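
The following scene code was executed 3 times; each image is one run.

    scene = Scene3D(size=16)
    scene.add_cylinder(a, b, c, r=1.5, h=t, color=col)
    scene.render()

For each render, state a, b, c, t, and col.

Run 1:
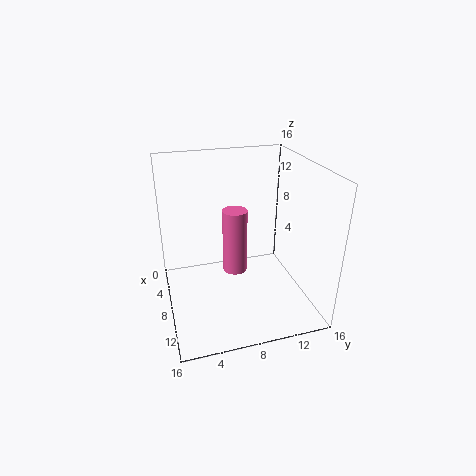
a = 5, b = 8.5, c = 2, t = 8, col = 'hotpink'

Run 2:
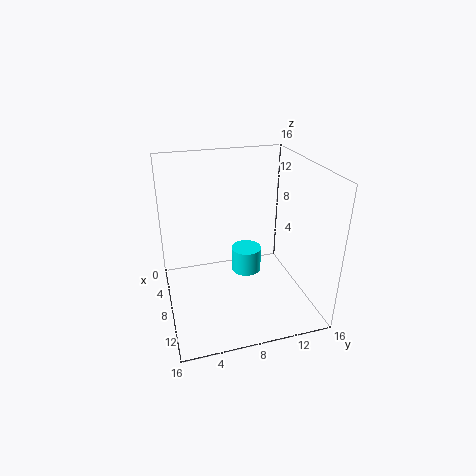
a = 11, b = 8, c = 6, t = 2.5, col = 'cyan'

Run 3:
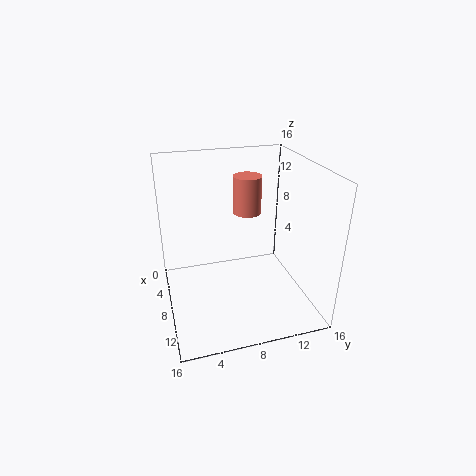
a = 8, b = 9, c = 11, t = 4, col = 'salmon'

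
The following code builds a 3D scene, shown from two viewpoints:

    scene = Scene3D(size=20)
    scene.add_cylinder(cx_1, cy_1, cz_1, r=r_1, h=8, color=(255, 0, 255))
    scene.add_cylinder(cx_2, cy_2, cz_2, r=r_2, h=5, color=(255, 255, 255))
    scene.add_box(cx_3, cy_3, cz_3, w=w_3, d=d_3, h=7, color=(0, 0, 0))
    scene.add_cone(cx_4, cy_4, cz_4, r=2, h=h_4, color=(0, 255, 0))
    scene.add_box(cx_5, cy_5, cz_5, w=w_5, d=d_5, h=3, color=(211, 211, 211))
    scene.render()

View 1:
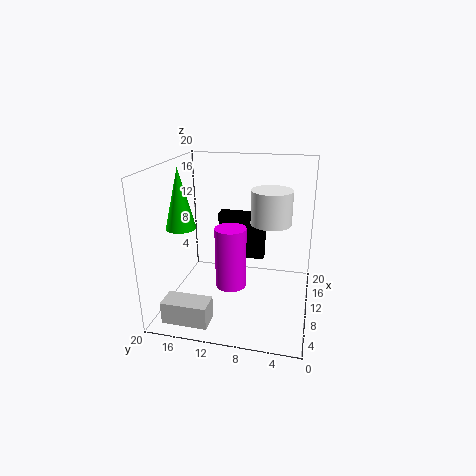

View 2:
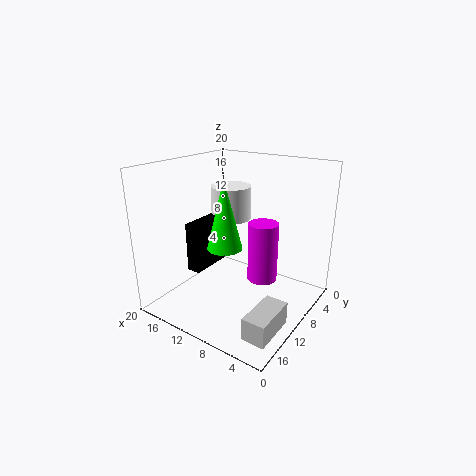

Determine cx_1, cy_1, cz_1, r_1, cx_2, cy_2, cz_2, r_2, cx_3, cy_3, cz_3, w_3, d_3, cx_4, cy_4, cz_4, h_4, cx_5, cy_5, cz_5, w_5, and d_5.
cx_1 = 6; cy_1 = 10; cz_1 = 5; r_1 = 2; cx_2 = 14; cy_2 = 6; cz_2 = 11; r_2 = 3; cx_3 = 14; cy_3 = 7; cz_3 = 5; w_3 = 2; d_3 = 7; cx_4 = 7; cy_4 = 17; cz_4 = 12; h_4 = 8; cx_5 = 1; cy_5 = 12; cz_5 = 1; w_5 = 3; d_5 = 6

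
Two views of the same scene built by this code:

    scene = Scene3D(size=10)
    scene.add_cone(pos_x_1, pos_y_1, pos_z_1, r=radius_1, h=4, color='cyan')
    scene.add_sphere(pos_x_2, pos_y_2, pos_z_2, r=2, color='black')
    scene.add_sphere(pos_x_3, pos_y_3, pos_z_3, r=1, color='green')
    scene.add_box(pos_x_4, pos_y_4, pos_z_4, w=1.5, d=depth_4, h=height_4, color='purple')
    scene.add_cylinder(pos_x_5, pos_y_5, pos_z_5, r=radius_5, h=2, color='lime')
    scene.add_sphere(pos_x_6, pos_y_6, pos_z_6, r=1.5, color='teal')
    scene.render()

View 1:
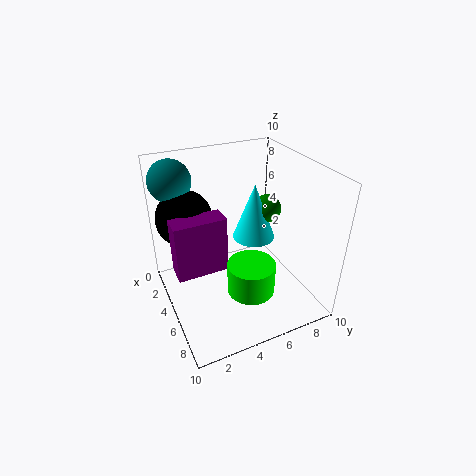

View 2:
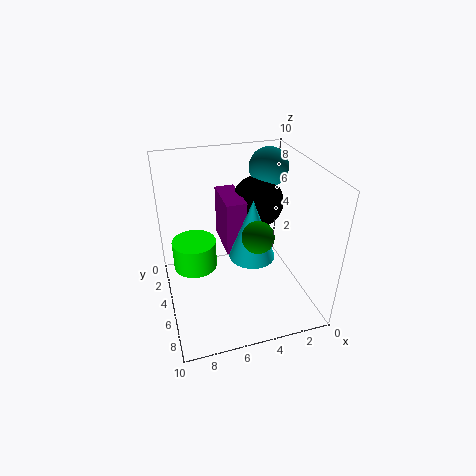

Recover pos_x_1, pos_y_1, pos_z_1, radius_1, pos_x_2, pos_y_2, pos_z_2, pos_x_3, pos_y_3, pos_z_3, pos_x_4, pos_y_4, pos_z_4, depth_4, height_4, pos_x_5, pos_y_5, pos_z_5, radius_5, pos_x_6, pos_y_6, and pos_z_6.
pos_x_1 = 4.5
pos_y_1 = 6.5
pos_z_1 = 4.5
radius_1 = 1.5
pos_x_2 = 2.5
pos_y_2 = 2
pos_z_2 = 6
pos_x_3 = 4.5
pos_y_3 = 7.5
pos_z_3 = 6.5
pos_x_4 = 4
pos_y_4 = 0.5
pos_z_4 = 3
depth_4 = 3.5
height_4 = 4
pos_x_5 = 8
pos_y_5 = 4.5
pos_z_5 = 3
radius_5 = 1.5
pos_x_6 = 1.5
pos_y_6 = 1.5
pos_z_6 = 8.5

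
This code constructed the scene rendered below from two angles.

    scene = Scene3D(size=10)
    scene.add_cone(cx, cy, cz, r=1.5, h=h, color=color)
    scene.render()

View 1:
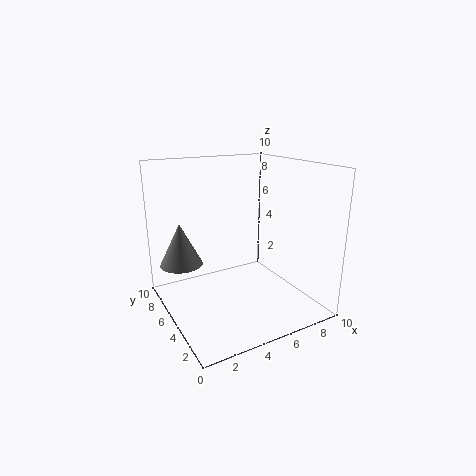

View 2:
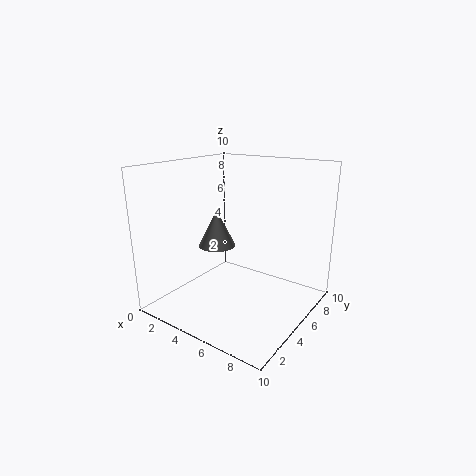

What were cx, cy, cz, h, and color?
cx = 1.5, cy = 7, cz = 3, h = 3, color = 'gray'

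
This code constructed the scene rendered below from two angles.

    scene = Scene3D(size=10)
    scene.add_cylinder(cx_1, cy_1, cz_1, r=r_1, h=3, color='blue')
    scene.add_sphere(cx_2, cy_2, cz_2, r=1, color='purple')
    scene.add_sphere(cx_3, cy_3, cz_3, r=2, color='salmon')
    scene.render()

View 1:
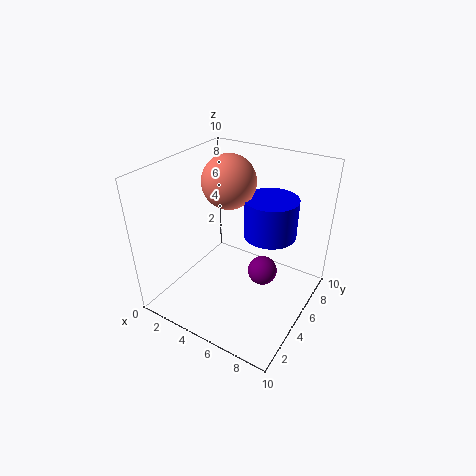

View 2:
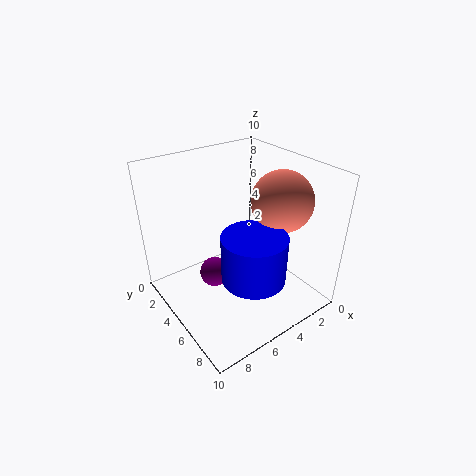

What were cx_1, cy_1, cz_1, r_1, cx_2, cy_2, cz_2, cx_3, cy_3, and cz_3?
cx_1 = 6
cy_1 = 8
cz_1 = 4
r_1 = 2
cx_2 = 7
cy_2 = 5
cz_2 = 3
cx_3 = 3
cy_3 = 7
cz_3 = 8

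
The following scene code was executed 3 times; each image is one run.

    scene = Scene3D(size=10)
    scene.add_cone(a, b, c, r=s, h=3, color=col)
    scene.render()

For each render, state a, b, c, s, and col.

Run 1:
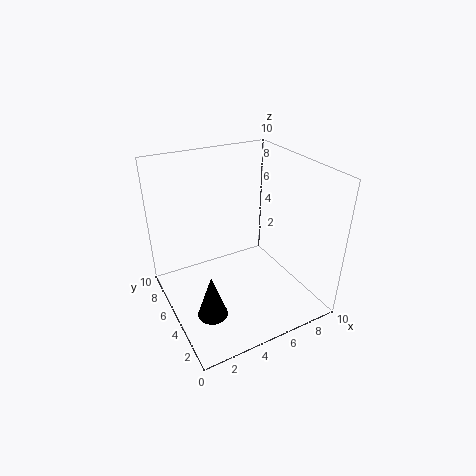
a = 2; b = 3; c = 1; s = 1; col = 'black'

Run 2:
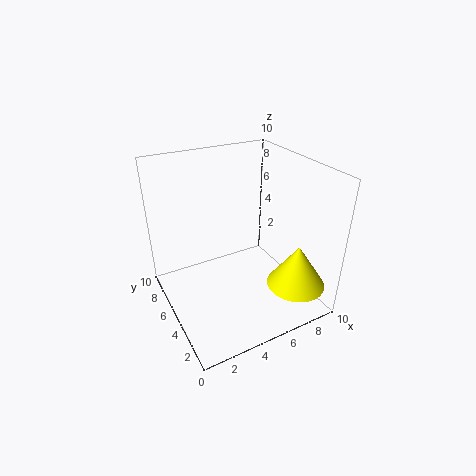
a = 8; b = 2; c = 2; s = 2; col = 'yellow'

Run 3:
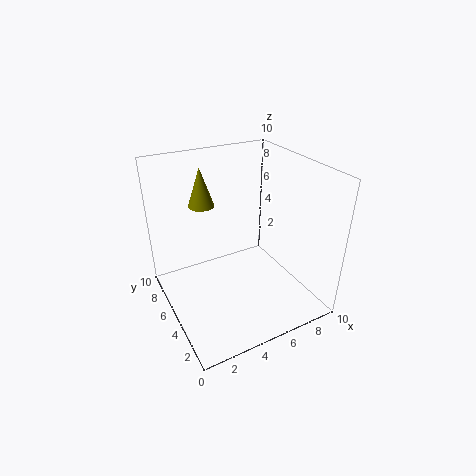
a = 4; b = 9; c = 6; s = 1; col = 'olive'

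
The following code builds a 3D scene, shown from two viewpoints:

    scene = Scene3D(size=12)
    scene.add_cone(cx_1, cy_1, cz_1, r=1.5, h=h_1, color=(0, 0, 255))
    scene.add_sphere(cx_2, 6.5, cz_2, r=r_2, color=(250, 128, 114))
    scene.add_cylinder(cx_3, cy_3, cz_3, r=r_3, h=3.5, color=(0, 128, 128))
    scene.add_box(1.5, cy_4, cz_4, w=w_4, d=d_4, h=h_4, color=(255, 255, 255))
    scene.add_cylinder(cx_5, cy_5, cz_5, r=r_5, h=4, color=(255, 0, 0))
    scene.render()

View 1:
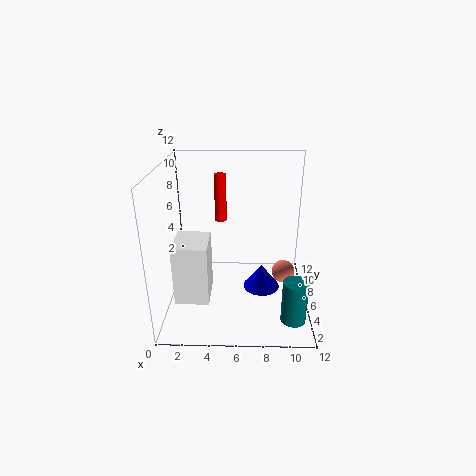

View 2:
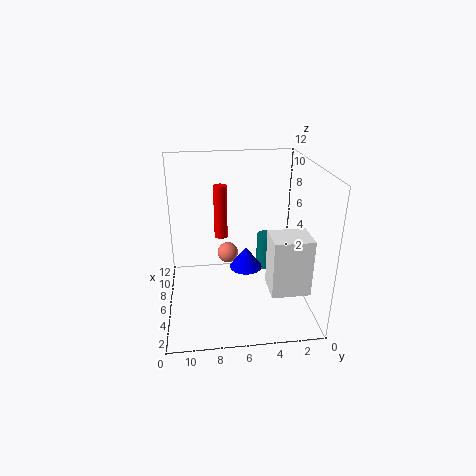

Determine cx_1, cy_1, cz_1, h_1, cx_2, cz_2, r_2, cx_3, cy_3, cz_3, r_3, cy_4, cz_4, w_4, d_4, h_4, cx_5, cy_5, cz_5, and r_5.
cx_1 = 8
cy_1 = 5
cz_1 = 2
h_1 = 2
cx_2 = 10
cz_2 = 2.5
r_2 = 1
cx_3 = 10.5
cy_3 = 2.5
cz_3 = 0.5
r_3 = 1
cy_4 = 1
cz_4 = 3
w_4 = 2.5
d_4 = 3
h_4 = 4.5
cx_5 = 4.5
cy_5 = 7.5
cz_5 = 7
r_5 = 0.5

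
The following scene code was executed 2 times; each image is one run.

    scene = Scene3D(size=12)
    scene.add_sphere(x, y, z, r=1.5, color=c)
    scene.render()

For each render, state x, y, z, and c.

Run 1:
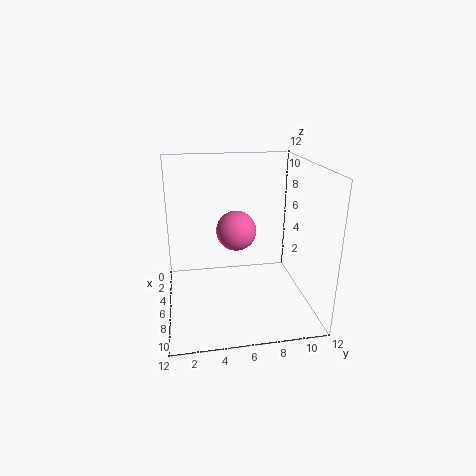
x = 8, y = 5.5, z = 7.5, c = 'hotpink'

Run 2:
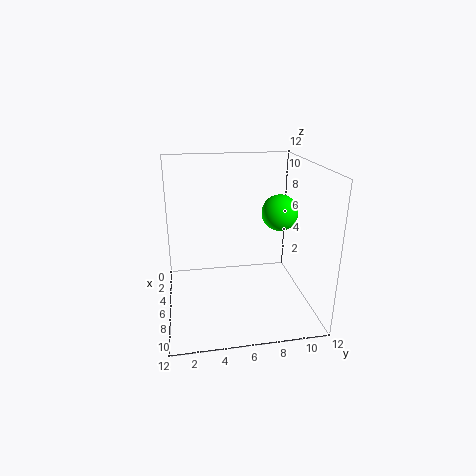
x = 6, y = 9.5, z = 8, c = 'lime'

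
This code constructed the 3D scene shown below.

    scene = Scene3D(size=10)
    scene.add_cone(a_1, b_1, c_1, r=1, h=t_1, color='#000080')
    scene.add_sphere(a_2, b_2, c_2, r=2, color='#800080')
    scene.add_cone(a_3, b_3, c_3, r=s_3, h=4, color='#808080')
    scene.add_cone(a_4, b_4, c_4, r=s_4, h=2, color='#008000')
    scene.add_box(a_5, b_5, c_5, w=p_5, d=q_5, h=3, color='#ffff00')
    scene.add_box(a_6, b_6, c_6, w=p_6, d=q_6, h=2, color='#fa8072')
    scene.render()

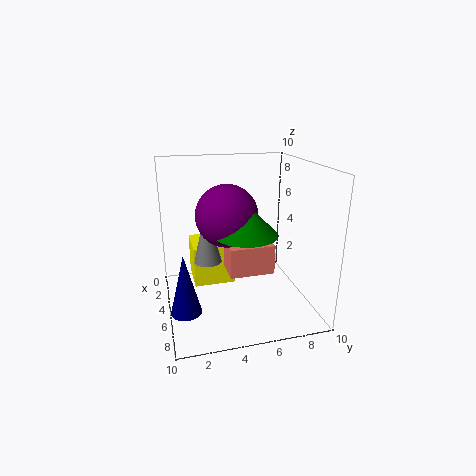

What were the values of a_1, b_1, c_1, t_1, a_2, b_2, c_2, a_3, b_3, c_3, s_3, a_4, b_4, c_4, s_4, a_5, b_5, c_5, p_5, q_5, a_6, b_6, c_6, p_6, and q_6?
a_1 = 7; b_1 = 1; c_1 = 1; t_1 = 4; a_2 = 6; b_2 = 4; c_2 = 7; a_3 = 4; b_3 = 3; c_3 = 3; s_3 = 1; a_4 = 7; b_4 = 5; c_4 = 6; s_4 = 2; a_5 = 1; b_5 = 2; c_5 = 1; p_5 = 3; q_5 = 3; a_6 = 5; b_6 = 4; c_6 = 3; p_6 = 2; q_6 = 3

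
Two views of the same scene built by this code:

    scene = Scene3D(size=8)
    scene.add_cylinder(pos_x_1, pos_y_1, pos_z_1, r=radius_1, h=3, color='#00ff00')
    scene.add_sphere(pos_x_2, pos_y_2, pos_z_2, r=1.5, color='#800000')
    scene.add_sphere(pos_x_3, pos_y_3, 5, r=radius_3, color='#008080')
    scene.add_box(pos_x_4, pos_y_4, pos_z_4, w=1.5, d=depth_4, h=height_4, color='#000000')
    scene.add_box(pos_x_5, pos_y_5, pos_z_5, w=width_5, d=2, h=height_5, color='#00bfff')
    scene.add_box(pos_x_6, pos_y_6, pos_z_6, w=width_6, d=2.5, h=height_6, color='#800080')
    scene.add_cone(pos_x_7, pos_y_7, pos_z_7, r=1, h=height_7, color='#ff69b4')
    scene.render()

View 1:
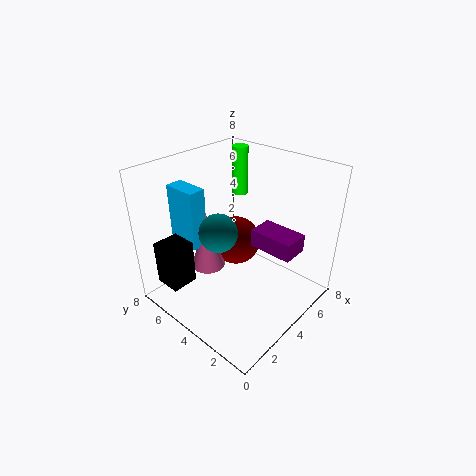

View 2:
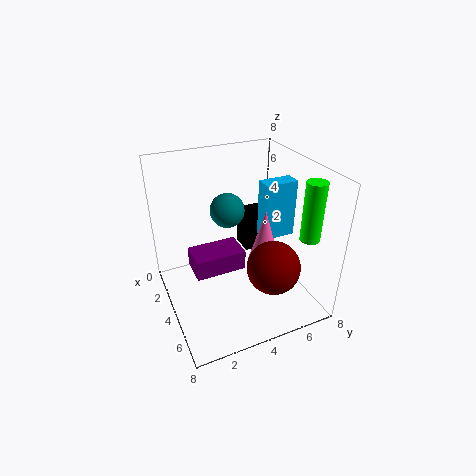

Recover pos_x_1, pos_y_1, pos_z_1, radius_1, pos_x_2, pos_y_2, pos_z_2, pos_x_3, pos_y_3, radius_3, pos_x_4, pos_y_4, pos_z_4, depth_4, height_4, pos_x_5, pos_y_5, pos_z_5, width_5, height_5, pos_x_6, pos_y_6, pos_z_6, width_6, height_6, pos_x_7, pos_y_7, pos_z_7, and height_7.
pos_x_1 = 7; pos_y_1 = 6.5; pos_z_1 = 5; radius_1 = 0.5; pos_x_2 = 5.5; pos_y_2 = 5.5; pos_z_2 = 2.5; pos_x_3 = 2.5; pos_y_3 = 4; radius_3 = 1; pos_x_4 = 0.5; pos_y_4 = 5.5; pos_z_4 = 1.5; depth_4 = 1.5; height_4 = 2.5; pos_x_5 = 2.5; pos_y_5 = 6; pos_z_5 = 3; width_5 = 1; height_5 = 3.5; pos_x_6 = 4.5; pos_y_6 = 1; pos_z_6 = 3.5; width_6 = 1.5; height_6 = 1; pos_x_7 = 3.5; pos_y_7 = 6; pos_z_7 = 1.5; height_7 = 3.5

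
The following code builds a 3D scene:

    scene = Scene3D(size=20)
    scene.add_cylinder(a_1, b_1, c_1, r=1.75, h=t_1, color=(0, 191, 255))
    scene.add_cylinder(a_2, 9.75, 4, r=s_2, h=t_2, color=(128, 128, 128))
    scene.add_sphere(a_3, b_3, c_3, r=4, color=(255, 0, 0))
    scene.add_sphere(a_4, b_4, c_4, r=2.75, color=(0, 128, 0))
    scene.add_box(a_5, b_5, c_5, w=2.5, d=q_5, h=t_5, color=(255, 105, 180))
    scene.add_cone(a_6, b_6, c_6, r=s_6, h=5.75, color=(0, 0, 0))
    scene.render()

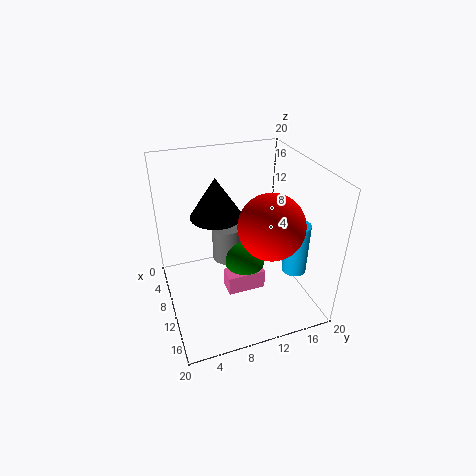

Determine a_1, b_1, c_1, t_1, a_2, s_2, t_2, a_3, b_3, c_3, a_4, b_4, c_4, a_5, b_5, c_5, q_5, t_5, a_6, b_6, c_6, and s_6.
a_1 = 12.75; b_1 = 17.75; c_1 = 4.5; t_1 = 7.5; a_2 = 5.75; s_2 = 2.25; t_2 = 5.5; a_3 = 16; b_3 = 12; c_3 = 14.75; a_4 = 10.75; b_4 = 10.75; c_4 = 6.25; a_5 = 11; b_5 = 7.5; c_5 = 3.25; q_5 = 5.25; t_5 = 2.75; a_6 = 6.5; b_6 = 8; c_6 = 12; s_6 = 3.75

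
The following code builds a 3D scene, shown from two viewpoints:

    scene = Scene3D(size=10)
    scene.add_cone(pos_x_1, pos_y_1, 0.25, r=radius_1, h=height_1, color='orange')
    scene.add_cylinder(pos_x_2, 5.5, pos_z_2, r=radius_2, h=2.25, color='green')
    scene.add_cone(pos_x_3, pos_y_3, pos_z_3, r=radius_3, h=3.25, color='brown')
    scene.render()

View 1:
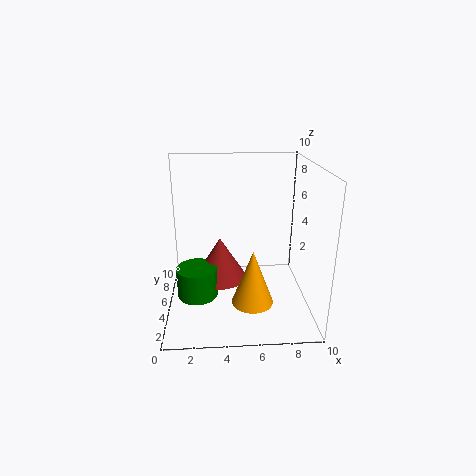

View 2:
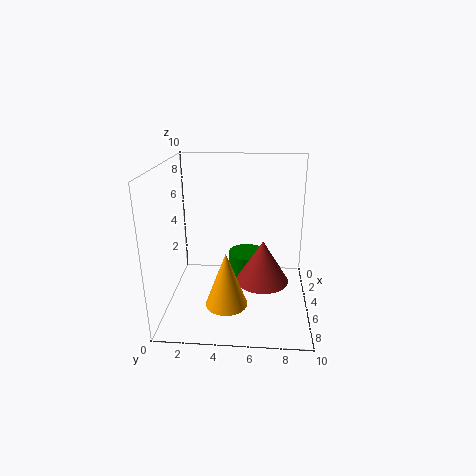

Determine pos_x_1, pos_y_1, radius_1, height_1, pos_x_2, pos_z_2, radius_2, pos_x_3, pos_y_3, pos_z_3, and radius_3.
pos_x_1 = 6; pos_y_1 = 4.25; radius_1 = 1.5; height_1 = 4; pos_x_2 = 2; pos_z_2 = 0.25; radius_2 = 1.5; pos_x_3 = 3.75; pos_y_3 = 6.75; pos_z_3 = 1; radius_3 = 2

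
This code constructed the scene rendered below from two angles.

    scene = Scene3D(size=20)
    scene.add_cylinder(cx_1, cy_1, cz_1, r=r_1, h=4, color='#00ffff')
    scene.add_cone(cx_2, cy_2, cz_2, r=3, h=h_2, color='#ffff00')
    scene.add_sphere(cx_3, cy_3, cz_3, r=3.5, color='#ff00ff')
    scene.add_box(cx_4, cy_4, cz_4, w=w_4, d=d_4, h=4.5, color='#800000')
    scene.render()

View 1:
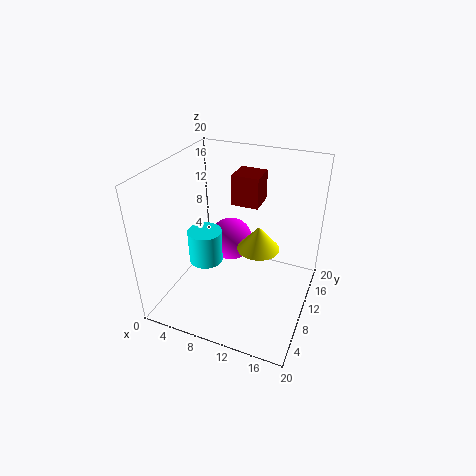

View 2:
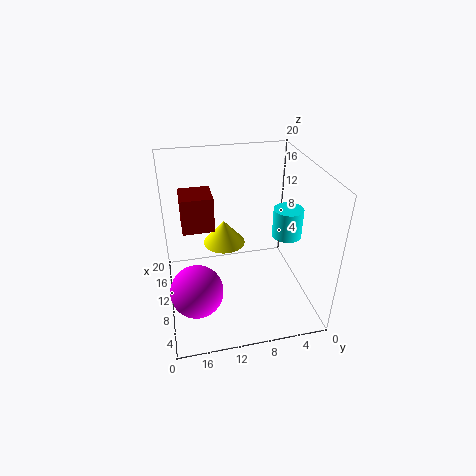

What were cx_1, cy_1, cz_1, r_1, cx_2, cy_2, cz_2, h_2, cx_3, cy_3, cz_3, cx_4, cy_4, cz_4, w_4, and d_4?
cx_1 = 8.5
cy_1 = 3.5
cz_1 = 10.5
r_1 = 2
cx_2 = 12.5
cy_2 = 11.5
cz_2 = 8
h_2 = 3.5
cx_3 = 6
cy_3 = 16.5
cz_3 = 5
cx_4 = 7.5
cy_4 = 13.5
cz_4 = 13
w_4 = 4
d_4 = 4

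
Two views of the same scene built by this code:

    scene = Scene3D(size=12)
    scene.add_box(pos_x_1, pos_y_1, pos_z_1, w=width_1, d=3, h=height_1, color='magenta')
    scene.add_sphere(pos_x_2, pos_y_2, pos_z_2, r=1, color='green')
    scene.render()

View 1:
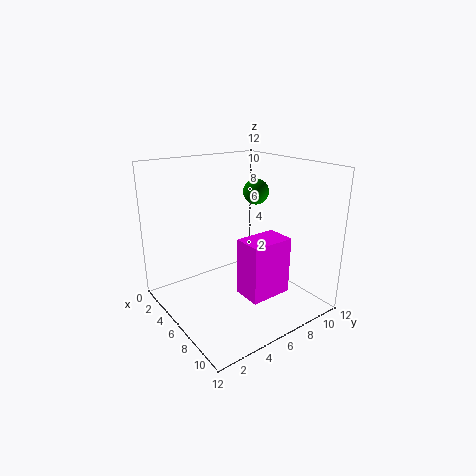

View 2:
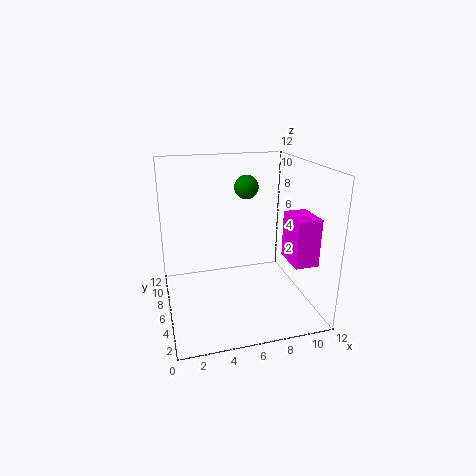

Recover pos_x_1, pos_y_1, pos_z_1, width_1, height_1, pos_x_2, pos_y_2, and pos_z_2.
pos_x_1 = 10; pos_y_1 = 3; pos_z_1 = 4; width_1 = 2; height_1 = 4; pos_x_2 = 7; pos_y_2 = 7; pos_z_2 = 10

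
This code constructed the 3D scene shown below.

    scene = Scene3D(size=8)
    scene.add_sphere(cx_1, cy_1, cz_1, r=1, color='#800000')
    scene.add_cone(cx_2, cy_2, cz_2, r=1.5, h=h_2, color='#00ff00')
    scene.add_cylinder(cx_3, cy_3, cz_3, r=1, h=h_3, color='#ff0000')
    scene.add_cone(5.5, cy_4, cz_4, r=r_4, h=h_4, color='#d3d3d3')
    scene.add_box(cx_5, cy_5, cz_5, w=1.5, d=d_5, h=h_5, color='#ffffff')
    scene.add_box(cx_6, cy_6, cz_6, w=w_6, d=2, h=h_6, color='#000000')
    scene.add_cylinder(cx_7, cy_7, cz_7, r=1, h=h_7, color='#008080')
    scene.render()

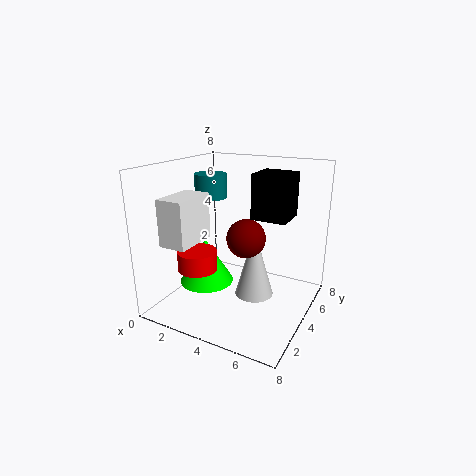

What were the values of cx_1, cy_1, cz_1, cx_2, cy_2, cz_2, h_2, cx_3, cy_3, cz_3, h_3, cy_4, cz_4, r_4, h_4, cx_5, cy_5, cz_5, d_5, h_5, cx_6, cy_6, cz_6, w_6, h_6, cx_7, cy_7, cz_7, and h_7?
cx_1 = 5
cy_1 = 3
cz_1 = 4.5
cx_2 = 2.5
cy_2 = 3
cz_2 = 1.5
h_2 = 2.5
cx_3 = 3
cy_3 = 1.5
cz_3 = 3
h_3 = 1
cy_4 = 3
cz_4 = 1.5
r_4 = 1
h_4 = 3.5
cx_5 = 1
cy_5 = 1
cz_5 = 4
d_5 = 2.5
h_5 = 2.5
cx_6 = 4.5
cy_6 = 4.5
cz_6 = 5
w_6 = 2
h_6 = 2.5
cx_7 = 1
cy_7 = 6
cz_7 = 5.5
h_7 = 1.5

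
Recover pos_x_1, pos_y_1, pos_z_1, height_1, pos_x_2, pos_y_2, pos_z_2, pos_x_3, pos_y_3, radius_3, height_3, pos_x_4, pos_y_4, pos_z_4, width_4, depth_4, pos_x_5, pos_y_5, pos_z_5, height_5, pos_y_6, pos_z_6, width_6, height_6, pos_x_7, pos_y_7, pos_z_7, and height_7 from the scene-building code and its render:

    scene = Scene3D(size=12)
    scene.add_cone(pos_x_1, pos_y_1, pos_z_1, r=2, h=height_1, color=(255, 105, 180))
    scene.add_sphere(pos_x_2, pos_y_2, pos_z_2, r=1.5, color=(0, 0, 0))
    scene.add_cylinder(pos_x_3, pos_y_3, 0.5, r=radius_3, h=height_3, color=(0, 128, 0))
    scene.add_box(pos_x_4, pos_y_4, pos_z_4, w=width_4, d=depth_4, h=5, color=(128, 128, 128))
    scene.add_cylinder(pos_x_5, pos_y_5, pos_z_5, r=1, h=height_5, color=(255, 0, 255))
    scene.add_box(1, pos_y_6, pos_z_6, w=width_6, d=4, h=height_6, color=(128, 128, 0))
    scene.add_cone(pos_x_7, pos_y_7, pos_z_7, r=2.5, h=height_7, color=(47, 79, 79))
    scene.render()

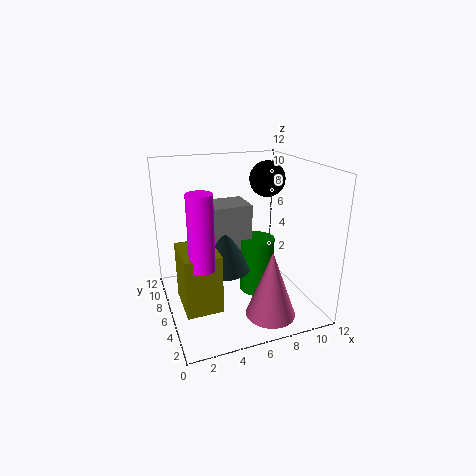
pos_x_1 = 7.5, pos_y_1 = 2.5, pos_z_1 = 0.5, height_1 = 5.5, pos_x_2 = 9, pos_y_2 = 7, pos_z_2 = 10.5, pos_x_3 = 8, pos_y_3 = 6.5, radius_3 = 1.5, height_3 = 5, pos_x_4 = 4, pos_y_4 = 6.5, pos_z_4 = 3.5, width_4 = 3.5, depth_4 = 3, pos_x_5 = 2.5, pos_y_5 = 4.5, pos_z_5 = 4.5, height_5 = 6, pos_y_6 = 4, pos_z_6 = 0.5, width_6 = 3, height_6 = 5, pos_x_7 = 5, pos_y_7 = 7, pos_z_7 = 3, height_7 = 4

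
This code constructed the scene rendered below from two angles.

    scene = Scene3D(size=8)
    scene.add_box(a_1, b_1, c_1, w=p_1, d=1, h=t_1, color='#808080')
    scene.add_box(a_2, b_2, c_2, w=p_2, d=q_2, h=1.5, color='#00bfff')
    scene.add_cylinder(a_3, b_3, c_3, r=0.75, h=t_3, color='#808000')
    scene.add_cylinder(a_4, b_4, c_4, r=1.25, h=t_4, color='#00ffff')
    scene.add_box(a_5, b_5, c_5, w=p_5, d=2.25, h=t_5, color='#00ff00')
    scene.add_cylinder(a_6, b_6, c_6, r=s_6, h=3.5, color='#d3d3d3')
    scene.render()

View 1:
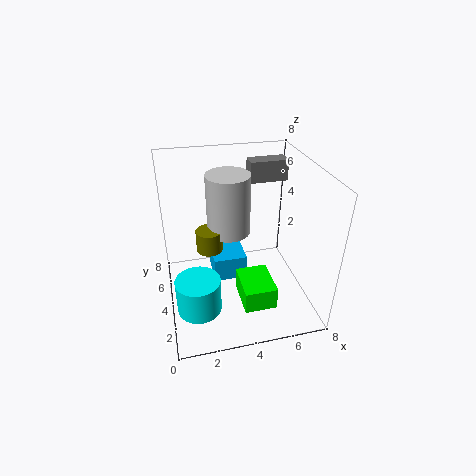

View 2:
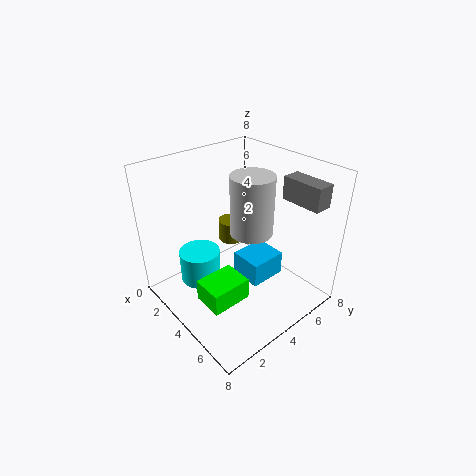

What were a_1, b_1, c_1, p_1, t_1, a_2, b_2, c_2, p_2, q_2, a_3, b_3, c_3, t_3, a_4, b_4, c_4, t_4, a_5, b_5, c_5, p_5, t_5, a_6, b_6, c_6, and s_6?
a_1 = 5.25, b_1 = 6, c_1 = 6.25, p_1 = 2.25, t_1 = 1.25, a_2 = 2.75, b_2 = 4.75, c_2 = 0.5, p_2 = 2, q_2 = 2.25, a_3 = 2.5, b_3 = 4.75, c_3 = 3, t_3 = 1.25, a_4 = 1.5, b_4 = 3, c_4 = 0.25, t_4 = 2, a_5 = 3.75, b_5 = 1.25, c_5 = 1, p_5 = 1.75, t_5 = 1.25, a_6 = 3.75, b_6 = 5.25, c_6 = 3.75, s_6 = 1.25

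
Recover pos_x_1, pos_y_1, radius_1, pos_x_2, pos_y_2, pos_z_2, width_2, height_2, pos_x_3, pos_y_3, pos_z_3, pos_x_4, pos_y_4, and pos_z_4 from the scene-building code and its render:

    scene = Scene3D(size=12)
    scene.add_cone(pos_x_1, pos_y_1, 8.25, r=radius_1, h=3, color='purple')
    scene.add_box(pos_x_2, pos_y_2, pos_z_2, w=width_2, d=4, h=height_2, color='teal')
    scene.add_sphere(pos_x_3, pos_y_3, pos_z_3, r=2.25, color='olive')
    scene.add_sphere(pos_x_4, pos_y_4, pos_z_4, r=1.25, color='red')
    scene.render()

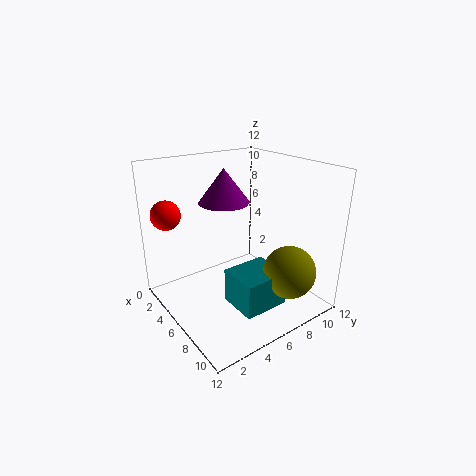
pos_x_1 = 3.25
pos_y_1 = 6.5
radius_1 = 2.25
pos_x_2 = 5.75
pos_y_2 = 4.75
pos_z_2 = 0.25
width_2 = 3.5
height_2 = 3
pos_x_3 = 9
pos_y_3 = 9.25
pos_z_3 = 3
pos_x_4 = 2
pos_y_4 = 1.5
pos_z_4 = 7.75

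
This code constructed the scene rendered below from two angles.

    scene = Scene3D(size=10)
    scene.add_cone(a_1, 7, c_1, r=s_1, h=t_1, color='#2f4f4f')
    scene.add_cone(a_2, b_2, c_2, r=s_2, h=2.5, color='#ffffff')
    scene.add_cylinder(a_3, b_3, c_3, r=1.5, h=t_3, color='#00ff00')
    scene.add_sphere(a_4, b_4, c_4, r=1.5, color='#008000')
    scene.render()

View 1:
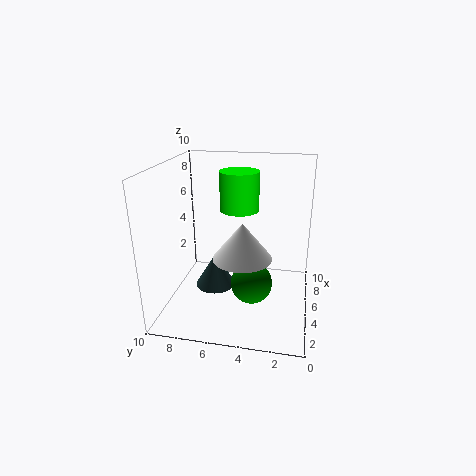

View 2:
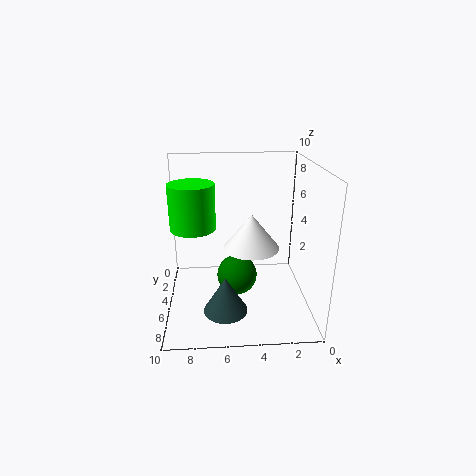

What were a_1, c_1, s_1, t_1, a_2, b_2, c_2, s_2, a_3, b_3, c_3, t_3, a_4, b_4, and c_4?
a_1 = 6
c_1 = 0.5
s_1 = 1.5
t_1 = 2.5
a_2 = 4
b_2 = 4.5
c_2 = 4
s_2 = 2
a_3 = 8
b_3 = 5.5
c_3 = 6
t_3 = 3
a_4 = 5
b_4 = 4
c_4 = 1.5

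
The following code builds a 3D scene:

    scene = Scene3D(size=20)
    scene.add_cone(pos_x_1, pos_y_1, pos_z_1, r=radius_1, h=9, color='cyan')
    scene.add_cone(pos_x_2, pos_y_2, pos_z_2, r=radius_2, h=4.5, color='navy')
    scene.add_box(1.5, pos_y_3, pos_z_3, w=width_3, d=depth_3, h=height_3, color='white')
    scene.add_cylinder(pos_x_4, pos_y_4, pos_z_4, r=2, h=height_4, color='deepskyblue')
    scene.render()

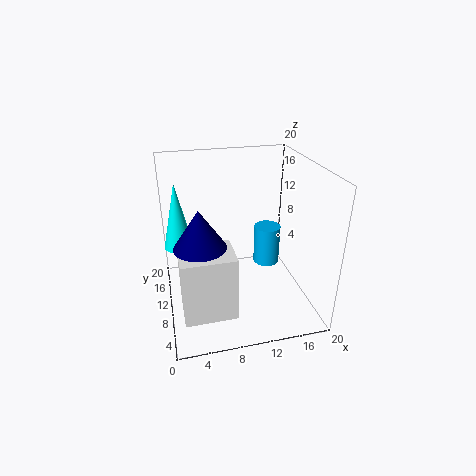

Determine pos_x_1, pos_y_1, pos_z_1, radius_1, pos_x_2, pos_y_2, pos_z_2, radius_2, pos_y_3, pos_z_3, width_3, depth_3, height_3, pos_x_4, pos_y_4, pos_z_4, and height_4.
pos_x_1 = 2, pos_y_1 = 11.5, pos_z_1 = 9, radius_1 = 2, pos_x_2 = 4, pos_y_2 = 3.5, pos_z_2 = 13, radius_2 = 3, pos_y_3 = 3.5, pos_z_3 = 1.5, width_3 = 7, depth_3 = 5.5, height_3 = 9, pos_x_4 = 15.5, pos_y_4 = 13.5, pos_z_4 = 3.5, height_4 = 6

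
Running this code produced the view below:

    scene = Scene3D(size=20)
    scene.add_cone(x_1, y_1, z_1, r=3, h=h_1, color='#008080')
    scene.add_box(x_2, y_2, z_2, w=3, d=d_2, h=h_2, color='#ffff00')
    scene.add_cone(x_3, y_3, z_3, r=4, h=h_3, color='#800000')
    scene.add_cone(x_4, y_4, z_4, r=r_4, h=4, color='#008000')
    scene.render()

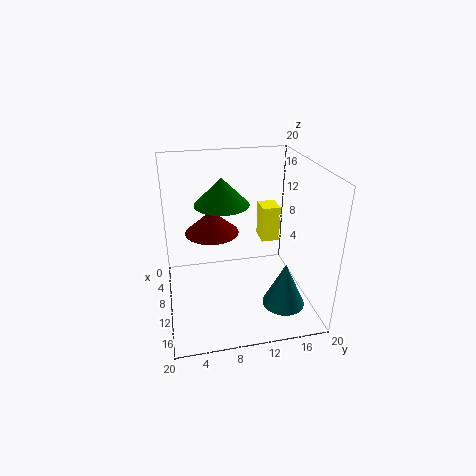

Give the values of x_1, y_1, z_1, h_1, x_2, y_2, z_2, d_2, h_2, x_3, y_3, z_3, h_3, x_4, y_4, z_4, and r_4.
x_1 = 13.5, y_1 = 16, z_1 = 0.5, h_1 = 6.5, x_2 = 7, y_2 = 13.5, z_2 = 9, d_2 = 2.5, h_2 = 5, x_3 = 5.5, y_3 = 7, z_3 = 9, h_3 = 3.5, x_4 = 6, y_4 = 8.5, z_4 = 13.5, r_4 = 4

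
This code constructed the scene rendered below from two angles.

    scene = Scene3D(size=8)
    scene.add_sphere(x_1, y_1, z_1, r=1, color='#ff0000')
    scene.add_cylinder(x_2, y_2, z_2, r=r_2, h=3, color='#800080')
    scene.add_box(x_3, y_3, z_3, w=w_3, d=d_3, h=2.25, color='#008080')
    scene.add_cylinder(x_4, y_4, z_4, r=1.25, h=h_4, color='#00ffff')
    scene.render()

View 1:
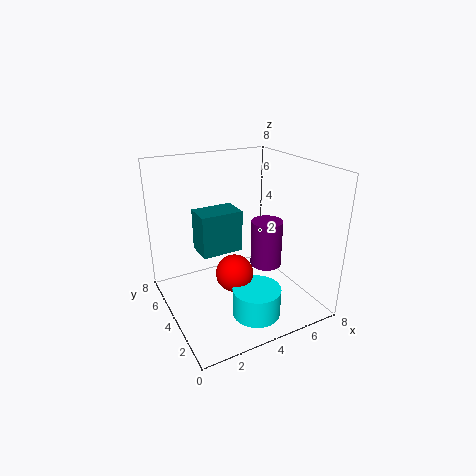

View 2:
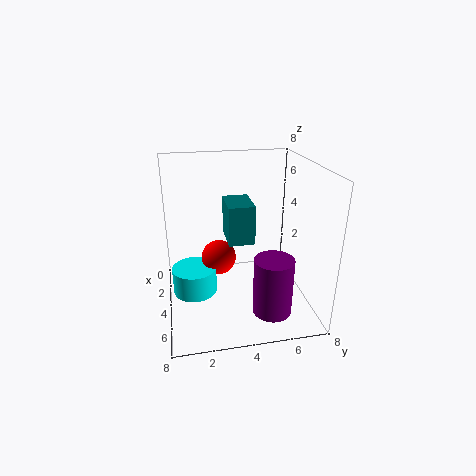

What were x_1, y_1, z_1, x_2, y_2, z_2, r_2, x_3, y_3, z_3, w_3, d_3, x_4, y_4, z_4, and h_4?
x_1 = 3.25, y_1 = 3, z_1 = 2.5, x_2 = 6.75, y_2 = 5.25, z_2 = 1, r_2 = 1, x_3 = 1.75, y_3 = 3.5, z_3 = 3.5, w_3 = 2.25, d_3 = 1.5, x_4 = 3.75, y_4 = 1.5, z_4 = 0.75, h_4 = 1.5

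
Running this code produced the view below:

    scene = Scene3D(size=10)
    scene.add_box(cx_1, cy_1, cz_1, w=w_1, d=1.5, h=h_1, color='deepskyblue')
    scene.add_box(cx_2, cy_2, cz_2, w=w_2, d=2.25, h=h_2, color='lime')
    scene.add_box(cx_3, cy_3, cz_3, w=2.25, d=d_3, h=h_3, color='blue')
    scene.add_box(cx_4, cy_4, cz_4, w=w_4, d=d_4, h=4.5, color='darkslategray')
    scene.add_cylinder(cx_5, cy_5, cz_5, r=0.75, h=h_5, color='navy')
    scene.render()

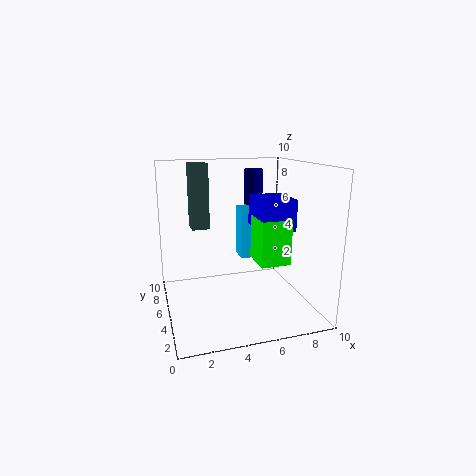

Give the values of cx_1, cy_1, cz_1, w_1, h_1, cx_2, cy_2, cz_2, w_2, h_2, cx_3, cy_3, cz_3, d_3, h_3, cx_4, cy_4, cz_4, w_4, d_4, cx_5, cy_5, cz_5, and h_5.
cx_1 = 6, cy_1 = 7.25, cz_1 = 2.5, w_1 = 2, h_1 = 4, cx_2 = 5.75, cy_2 = 2.25, cz_2 = 3.75, w_2 = 2, h_2 = 3, cx_3 = 5.75, cy_3 = 2.25, cz_3 = 6, d_3 = 2.75, h_3 = 2, cx_4 = 2, cy_4 = 6, cz_4 = 5.5, w_4 = 1.25, d_4 = 1.5, cx_5 = 7.5, cy_5 = 9, cz_5 = 5.5, h_5 = 3.75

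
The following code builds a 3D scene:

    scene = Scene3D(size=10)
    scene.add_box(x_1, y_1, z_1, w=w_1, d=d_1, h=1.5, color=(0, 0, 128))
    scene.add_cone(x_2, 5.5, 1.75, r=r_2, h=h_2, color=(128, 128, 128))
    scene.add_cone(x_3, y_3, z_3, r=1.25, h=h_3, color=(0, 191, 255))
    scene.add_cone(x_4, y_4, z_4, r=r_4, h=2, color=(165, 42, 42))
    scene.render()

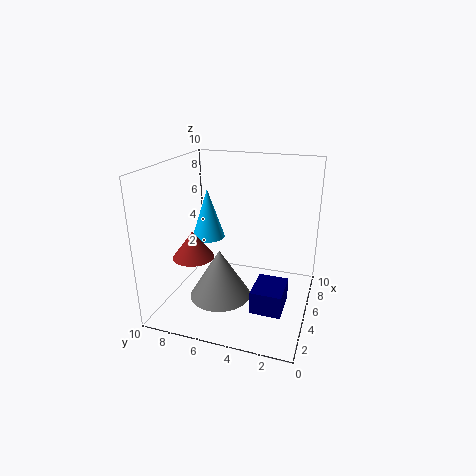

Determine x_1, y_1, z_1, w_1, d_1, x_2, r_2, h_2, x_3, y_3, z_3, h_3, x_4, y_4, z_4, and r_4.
x_1 = 2; y_1 = 1.25; z_1 = 1.25; w_1 = 2.5; d_1 = 2; x_2 = 2.75; r_2 = 2; h_2 = 3.25; x_3 = 6.75; y_3 = 8; z_3 = 4; h_3 = 3.75; x_4 = 4.5; y_4 = 8.25; z_4 = 3.25; r_4 = 1.5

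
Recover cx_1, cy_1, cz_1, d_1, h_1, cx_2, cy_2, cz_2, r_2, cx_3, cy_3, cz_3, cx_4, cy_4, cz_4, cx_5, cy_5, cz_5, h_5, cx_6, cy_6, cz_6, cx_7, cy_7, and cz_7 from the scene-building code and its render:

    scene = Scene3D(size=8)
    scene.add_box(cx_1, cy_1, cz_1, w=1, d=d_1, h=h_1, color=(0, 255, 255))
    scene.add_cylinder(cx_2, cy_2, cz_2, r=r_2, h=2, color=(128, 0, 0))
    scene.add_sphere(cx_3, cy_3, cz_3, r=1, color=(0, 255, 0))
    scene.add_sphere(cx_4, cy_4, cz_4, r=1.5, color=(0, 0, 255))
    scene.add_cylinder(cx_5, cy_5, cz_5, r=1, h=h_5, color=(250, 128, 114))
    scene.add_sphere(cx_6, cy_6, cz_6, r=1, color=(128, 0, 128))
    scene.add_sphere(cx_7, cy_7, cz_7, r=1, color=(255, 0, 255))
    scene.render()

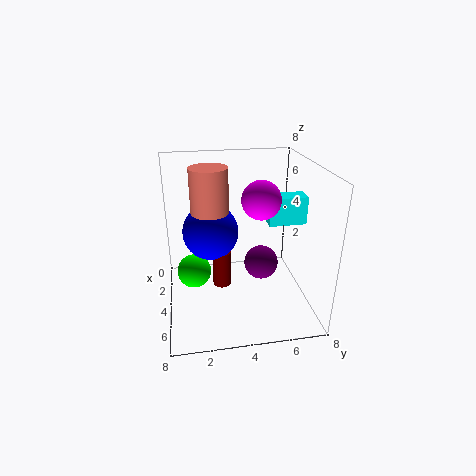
cx_1 = 4, cy_1 = 5.5, cz_1 = 5, d_1 = 2, h_1 = 1.5, cx_2 = 4.5, cy_2 = 3, cz_2 = 1.5, r_2 = 0.5, cx_3 = 3, cy_3 = 1.5, cz_3 = 1.5, cx_4 = 4, cy_4 = 2.5, cz_4 = 4.5, cx_5 = 4, cy_5 = 2.5, cz_5 = 4, h_5 = 4, cx_6 = 3.5, cy_6 = 5.5, cz_6 = 2, cx_7 = 5, cy_7 = 5, cz_7 = 6.5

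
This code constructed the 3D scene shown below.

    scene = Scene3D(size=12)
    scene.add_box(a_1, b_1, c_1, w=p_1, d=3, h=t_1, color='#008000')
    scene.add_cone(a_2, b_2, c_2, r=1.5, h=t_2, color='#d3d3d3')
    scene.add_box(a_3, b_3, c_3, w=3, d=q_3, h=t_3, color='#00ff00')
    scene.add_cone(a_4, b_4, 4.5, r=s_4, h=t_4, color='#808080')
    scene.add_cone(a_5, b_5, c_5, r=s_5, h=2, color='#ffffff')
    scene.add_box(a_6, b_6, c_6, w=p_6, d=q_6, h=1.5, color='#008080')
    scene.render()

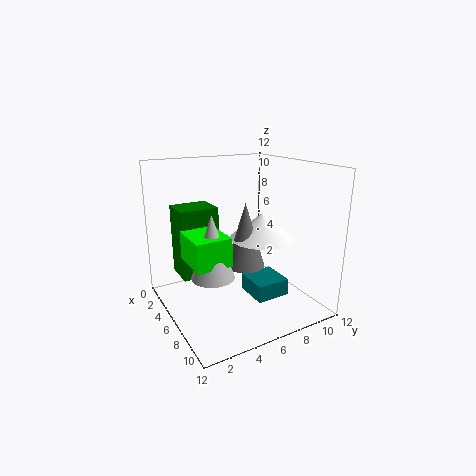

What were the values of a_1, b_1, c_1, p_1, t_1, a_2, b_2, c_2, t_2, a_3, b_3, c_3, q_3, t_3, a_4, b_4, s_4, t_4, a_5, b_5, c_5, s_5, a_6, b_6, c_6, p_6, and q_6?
a_1 = 4, b_1 = 1, c_1 = 3.5, p_1 = 2.5, t_1 = 5.5, a_2 = 9.5, b_2 = 2, c_2 = 5, t_2 = 4.5, a_3 = 7.5, b_3 = 0.5, c_3 = 6, q_3 = 2.5, t_3 = 2, a_4 = 8, b_4 = 5.5, s_4 = 1.5, t_4 = 5, a_5 = 8, b_5 = 7, c_5 = 6.5, s_5 = 2.5, a_6 = 5, b_6 = 7, c_6 = 0.5, p_6 = 3, q_6 = 3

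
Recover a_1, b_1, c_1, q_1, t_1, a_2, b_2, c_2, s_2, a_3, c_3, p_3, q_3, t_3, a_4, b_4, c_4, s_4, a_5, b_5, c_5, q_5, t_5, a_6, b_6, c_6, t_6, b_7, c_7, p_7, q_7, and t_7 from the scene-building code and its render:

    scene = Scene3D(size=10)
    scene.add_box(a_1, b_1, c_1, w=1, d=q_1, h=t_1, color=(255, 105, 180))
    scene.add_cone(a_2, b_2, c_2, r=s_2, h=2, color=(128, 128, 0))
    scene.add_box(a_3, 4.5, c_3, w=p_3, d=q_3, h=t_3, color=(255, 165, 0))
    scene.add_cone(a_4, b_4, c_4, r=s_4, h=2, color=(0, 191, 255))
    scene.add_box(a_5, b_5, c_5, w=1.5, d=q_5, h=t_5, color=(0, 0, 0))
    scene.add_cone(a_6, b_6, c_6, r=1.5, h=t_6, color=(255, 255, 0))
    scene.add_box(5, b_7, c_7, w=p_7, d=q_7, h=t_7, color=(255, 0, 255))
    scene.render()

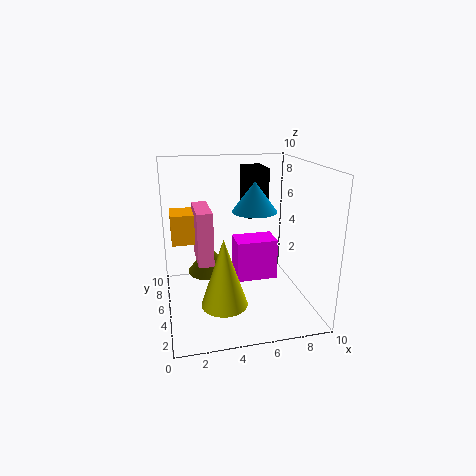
a_1 = 2
b_1 = 3
c_1 = 4
q_1 = 3
t_1 = 3.5
a_2 = 3
b_2 = 5.5
c_2 = 2.5
s_2 = 1.5
a_3 = 0.5
c_3 = 5
p_3 = 1.5
q_3 = 2
t_3 = 2
a_4 = 6
b_4 = 4.5
c_4 = 7
s_4 = 1.5
a_5 = 6
b_5 = 6
c_5 = 6
q_5 = 2.5
t_5 = 3.5
a_6 = 3.5
b_6 = 2.5
c_6 = 1.5
t_6 = 4.5
b_7 = 5
c_7 = 1.5
p_7 = 3
q_7 = 2
t_7 = 3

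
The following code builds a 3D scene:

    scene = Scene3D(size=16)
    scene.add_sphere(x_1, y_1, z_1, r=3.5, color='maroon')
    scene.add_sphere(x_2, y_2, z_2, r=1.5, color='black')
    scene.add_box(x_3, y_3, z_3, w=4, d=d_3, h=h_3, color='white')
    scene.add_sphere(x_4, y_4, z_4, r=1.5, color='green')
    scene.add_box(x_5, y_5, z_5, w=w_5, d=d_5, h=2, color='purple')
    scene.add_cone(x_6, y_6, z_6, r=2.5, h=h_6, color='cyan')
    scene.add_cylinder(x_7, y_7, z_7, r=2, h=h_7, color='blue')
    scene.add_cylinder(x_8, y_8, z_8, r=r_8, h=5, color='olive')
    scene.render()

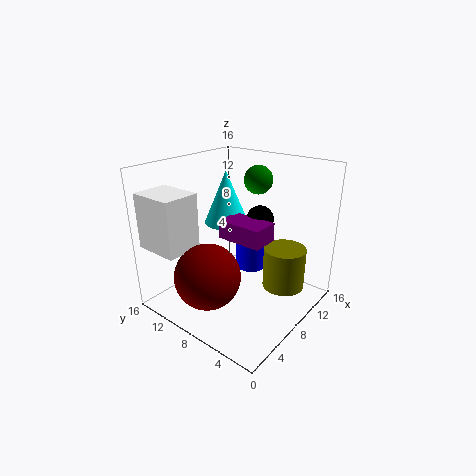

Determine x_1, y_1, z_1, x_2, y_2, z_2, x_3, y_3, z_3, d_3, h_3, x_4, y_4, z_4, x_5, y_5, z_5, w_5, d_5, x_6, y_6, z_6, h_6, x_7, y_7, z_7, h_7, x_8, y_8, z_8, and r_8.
x_1 = 3.5; y_1 = 8.5; z_1 = 5; x_2 = 10; y_2 = 6.5; z_2 = 10; x_3 = 0.5; y_3 = 10.5; z_3 = 7.5; d_3 = 5; h_3 = 6; x_4 = 9.5; y_4 = 6.5; z_4 = 14.5; x_5 = 6; y_5 = 4; z_5 = 8.5; w_5 = 3; d_5 = 5; x_6 = 9; y_6 = 10.5; z_6 = 9; h_6 = 6; x_7 = 14; y_7 = 10.5; z_7 = 1; h_7 = 6.5; x_8 = 12.5; y_8 = 4.5; z_8 = 1; r_8 = 2.5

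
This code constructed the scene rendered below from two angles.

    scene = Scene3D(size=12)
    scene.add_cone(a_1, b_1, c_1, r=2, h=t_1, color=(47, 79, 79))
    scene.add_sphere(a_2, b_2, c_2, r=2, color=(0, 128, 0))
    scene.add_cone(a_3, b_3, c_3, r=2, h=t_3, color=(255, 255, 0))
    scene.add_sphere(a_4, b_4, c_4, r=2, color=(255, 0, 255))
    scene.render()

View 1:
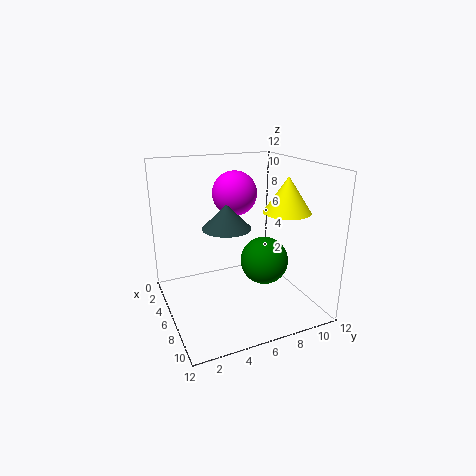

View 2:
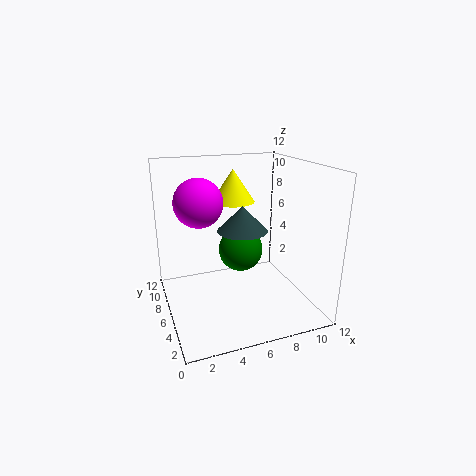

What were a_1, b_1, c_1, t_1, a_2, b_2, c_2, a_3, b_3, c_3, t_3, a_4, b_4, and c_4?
a_1 = 6, b_1 = 5, c_1 = 7, t_1 = 2, a_2 = 7, b_2 = 8, c_2 = 4, a_3 = 7, b_3 = 10, c_3 = 8, t_3 = 3, a_4 = 3, b_4 = 7, c_4 = 9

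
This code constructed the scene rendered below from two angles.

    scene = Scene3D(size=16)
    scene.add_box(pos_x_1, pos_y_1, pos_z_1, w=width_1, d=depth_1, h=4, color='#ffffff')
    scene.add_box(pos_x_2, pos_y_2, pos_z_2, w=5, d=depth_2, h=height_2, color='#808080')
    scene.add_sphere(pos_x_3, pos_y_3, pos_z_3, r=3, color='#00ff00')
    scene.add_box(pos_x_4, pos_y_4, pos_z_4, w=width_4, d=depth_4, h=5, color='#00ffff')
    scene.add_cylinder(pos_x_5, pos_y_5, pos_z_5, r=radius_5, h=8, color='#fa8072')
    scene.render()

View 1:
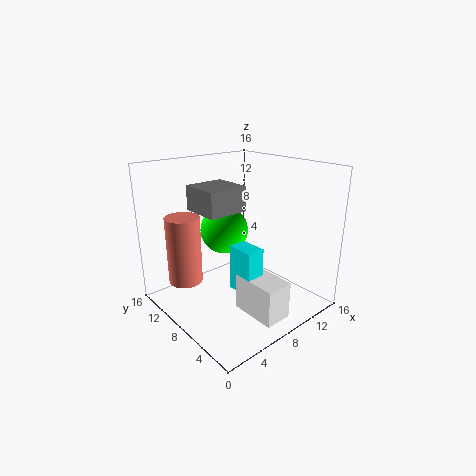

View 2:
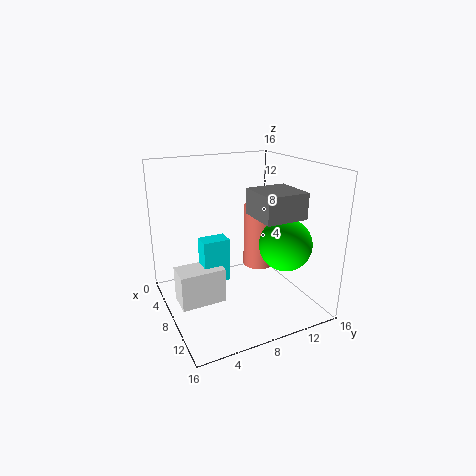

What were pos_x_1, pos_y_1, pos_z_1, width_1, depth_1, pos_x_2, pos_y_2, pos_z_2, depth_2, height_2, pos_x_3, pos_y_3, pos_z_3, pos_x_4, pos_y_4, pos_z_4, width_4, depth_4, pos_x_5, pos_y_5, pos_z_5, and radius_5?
pos_x_1 = 6, pos_y_1 = 1, pos_z_1 = 1, width_1 = 3, depth_1 = 5, pos_x_2 = 6, pos_y_2 = 10, pos_z_2 = 10, depth_2 = 5, height_2 = 3, pos_x_3 = 10, pos_y_3 = 13, pos_z_3 = 7, pos_x_4 = 6, pos_y_4 = 4, pos_z_4 = 3, width_4 = 2, depth_4 = 3, pos_x_5 = 4, pos_y_5 = 13, pos_z_5 = 2, radius_5 = 2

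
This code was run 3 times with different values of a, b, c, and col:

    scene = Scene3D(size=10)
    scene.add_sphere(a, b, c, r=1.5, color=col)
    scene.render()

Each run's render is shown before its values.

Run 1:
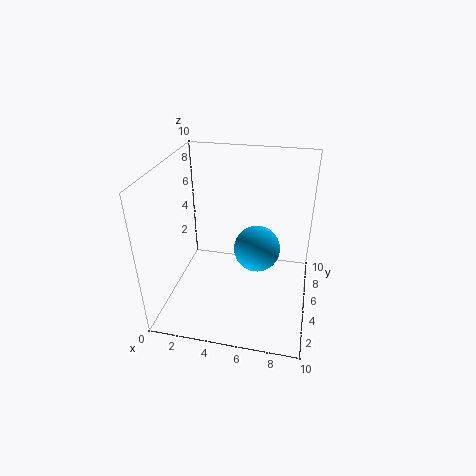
a = 6.5
b = 4
c = 5
col = 'deepskyblue'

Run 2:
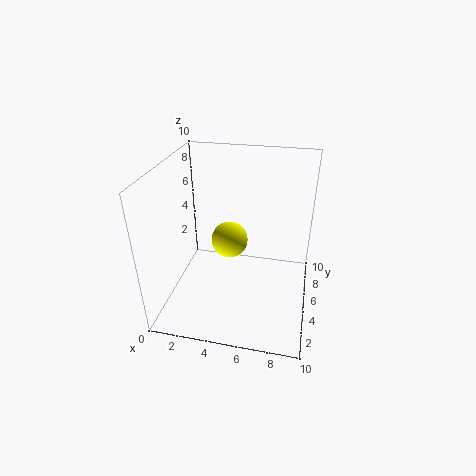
a = 3.5
b = 8.5
c = 2.5
col = 'yellow'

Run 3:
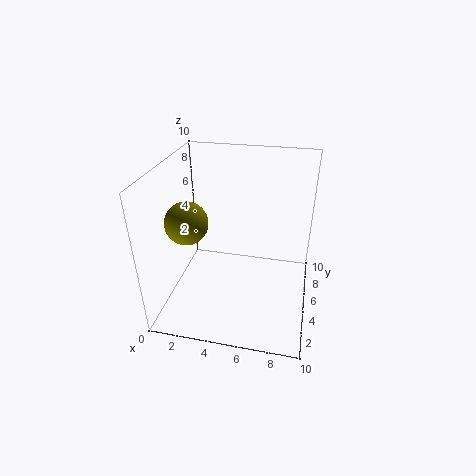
a = 1.5
b = 4.5
c = 6
col = 'olive'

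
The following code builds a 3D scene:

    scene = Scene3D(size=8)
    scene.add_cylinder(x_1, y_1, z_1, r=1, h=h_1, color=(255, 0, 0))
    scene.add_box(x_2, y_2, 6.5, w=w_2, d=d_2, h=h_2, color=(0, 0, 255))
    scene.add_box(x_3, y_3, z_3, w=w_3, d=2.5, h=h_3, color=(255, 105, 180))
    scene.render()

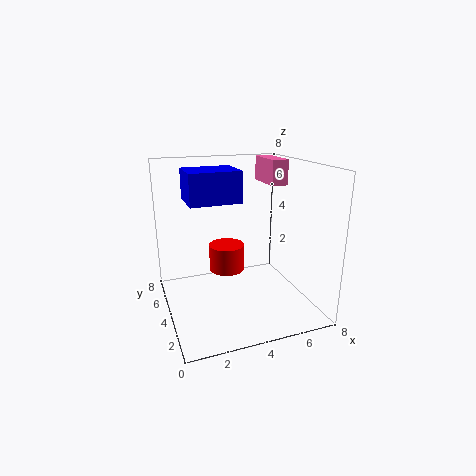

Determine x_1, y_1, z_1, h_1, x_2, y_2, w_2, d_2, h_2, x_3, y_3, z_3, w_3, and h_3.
x_1 = 3.5; y_1 = 4.5; z_1 = 2; h_1 = 1.5; x_2 = 1; y_2 = 2; w_2 = 2.5; d_2 = 2; h_2 = 1.5; x_3 = 6.5; y_3 = 5; z_3 = 6.5; w_3 = 1; h_3 = 1.5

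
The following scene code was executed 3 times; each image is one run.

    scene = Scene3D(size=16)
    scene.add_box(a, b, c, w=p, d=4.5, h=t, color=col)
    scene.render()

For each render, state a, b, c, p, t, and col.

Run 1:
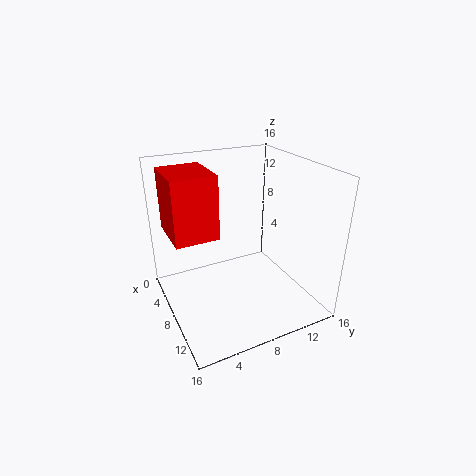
a = 4.5, b = 0.5, c = 9.5, p = 5.5, t = 6.5, col = 'red'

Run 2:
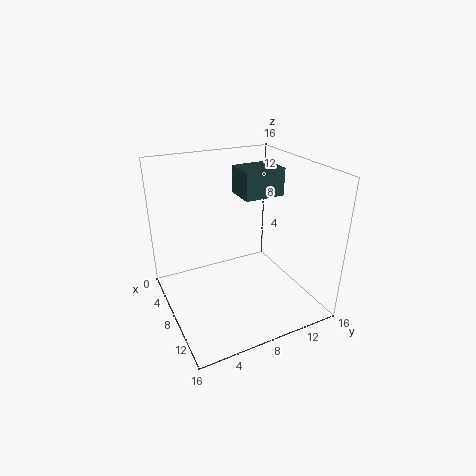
a = 5.5, b = 8.5, c = 12.5, p = 3.5, t = 3, col = 'darkslategray'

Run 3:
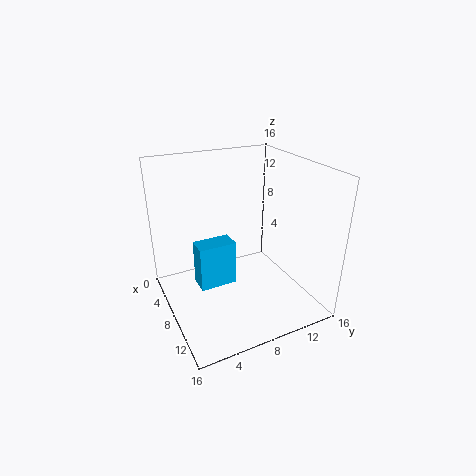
a = 4, b = 4, c = 1, p = 2.5, t = 5.5, col = 'deepskyblue'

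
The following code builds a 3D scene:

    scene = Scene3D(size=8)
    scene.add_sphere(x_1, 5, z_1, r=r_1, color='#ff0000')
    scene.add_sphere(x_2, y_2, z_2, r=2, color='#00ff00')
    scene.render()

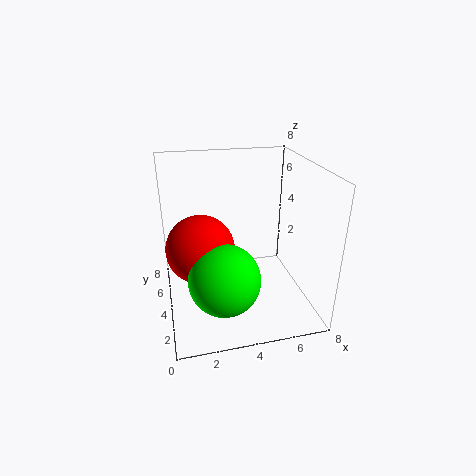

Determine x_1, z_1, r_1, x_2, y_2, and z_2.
x_1 = 2
z_1 = 3
r_1 = 2
x_2 = 3
y_2 = 3
z_2 = 2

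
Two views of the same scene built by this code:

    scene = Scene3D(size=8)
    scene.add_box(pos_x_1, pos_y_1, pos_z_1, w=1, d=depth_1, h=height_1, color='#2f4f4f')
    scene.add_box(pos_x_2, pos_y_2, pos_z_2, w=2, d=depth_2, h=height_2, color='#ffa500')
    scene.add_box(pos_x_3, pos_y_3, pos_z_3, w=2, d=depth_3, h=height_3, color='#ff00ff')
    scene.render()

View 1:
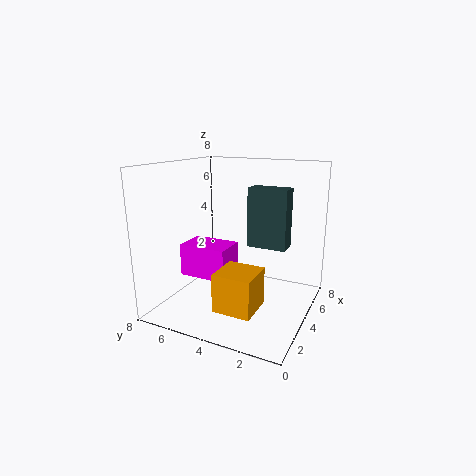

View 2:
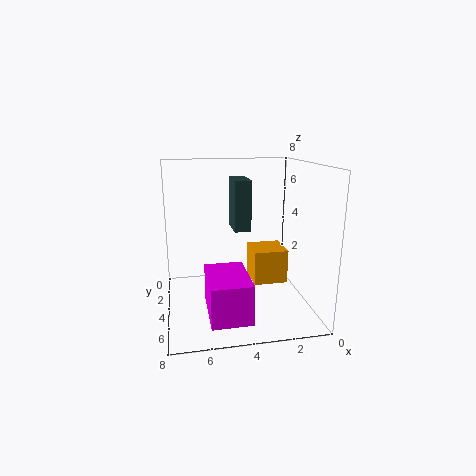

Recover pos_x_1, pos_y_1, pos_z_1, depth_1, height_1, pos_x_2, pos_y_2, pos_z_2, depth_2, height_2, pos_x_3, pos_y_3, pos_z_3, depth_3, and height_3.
pos_x_1 = 3; pos_y_1 = 1; pos_z_1 = 4; depth_1 = 2; height_1 = 3; pos_x_2 = 1; pos_y_2 = 2; pos_z_2 = 1; depth_2 = 2; height_2 = 2; pos_x_3 = 4; pos_y_3 = 5; pos_z_3 = 1; depth_3 = 3; height_3 = 2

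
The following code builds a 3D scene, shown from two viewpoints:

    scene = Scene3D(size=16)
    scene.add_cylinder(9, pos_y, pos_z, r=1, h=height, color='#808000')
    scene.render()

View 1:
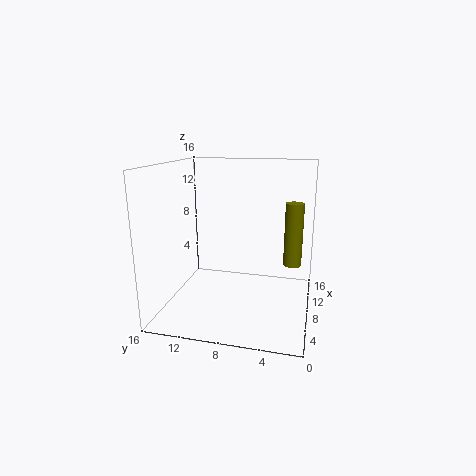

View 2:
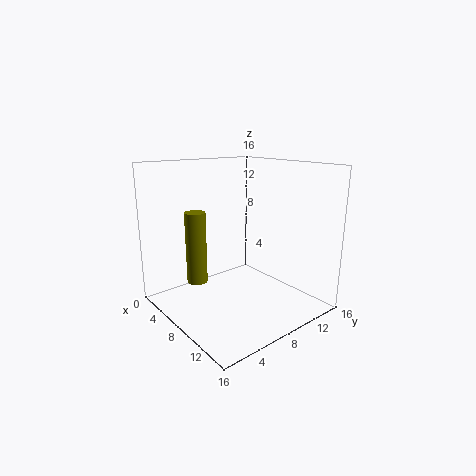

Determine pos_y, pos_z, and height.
pos_y = 2; pos_z = 5; height = 7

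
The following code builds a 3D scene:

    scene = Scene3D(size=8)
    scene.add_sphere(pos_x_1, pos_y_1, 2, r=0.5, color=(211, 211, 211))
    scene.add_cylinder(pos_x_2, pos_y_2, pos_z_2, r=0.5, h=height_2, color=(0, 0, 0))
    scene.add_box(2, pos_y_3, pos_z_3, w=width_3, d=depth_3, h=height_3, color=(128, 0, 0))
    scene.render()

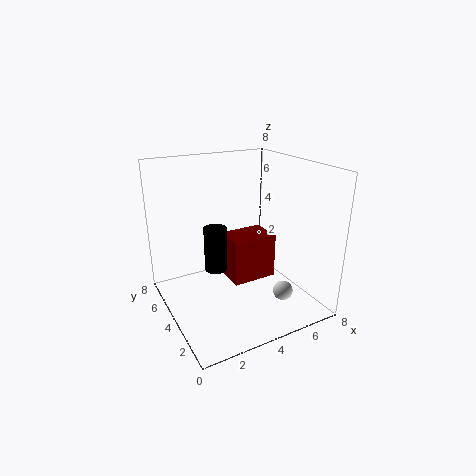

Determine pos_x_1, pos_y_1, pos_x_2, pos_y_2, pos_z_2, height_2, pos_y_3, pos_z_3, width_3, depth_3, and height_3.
pos_x_1 = 5, pos_y_1 = 1, pos_x_2 = 1.5, pos_y_2 = 1.5, pos_z_2 = 4, height_2 = 2, pos_y_3 = 0.5, pos_z_3 = 3.5, width_3 = 2, depth_3 = 1.5, height_3 = 2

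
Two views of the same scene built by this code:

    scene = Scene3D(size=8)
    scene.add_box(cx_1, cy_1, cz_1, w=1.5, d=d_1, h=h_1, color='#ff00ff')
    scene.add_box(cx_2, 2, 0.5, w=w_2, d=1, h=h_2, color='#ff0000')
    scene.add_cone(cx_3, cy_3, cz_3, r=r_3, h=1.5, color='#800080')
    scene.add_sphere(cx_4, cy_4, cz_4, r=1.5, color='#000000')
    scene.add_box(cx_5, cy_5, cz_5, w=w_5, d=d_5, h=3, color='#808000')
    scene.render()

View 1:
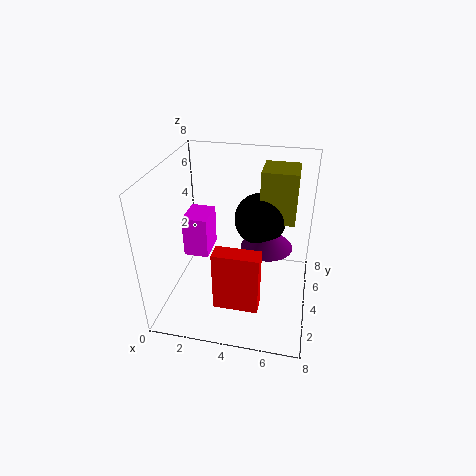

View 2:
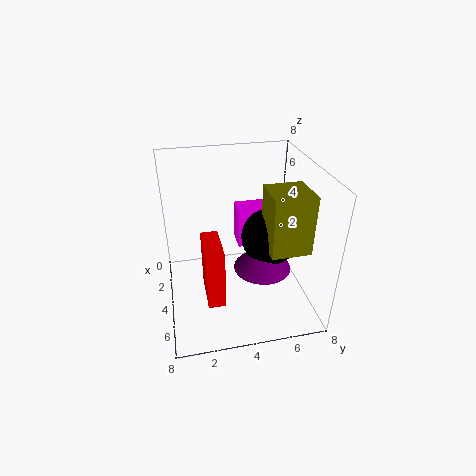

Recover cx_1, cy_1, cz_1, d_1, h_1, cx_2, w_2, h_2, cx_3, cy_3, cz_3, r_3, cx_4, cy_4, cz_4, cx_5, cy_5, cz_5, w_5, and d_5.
cx_1 = 0.5; cy_1 = 4.5; cz_1 = 2; d_1 = 2; h_1 = 2.5; cx_2 = 3; w_2 = 2.5; h_2 = 3.5; cx_3 = 5.5; cy_3 = 5; cz_3 = 3; r_3 = 1.5; cx_4 = 5; cy_4 = 5.5; cz_4 = 4.5; cx_5 = 5; cy_5 = 5; cz_5 = 4.5; w_5 = 2; d_5 = 2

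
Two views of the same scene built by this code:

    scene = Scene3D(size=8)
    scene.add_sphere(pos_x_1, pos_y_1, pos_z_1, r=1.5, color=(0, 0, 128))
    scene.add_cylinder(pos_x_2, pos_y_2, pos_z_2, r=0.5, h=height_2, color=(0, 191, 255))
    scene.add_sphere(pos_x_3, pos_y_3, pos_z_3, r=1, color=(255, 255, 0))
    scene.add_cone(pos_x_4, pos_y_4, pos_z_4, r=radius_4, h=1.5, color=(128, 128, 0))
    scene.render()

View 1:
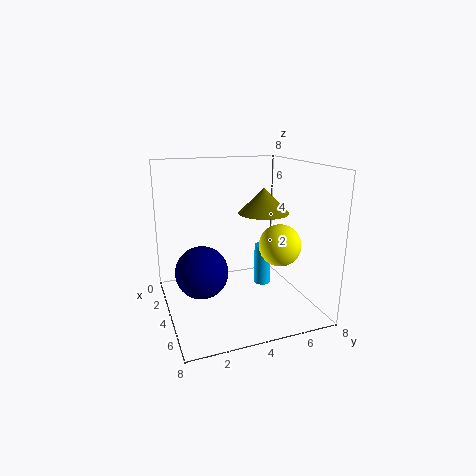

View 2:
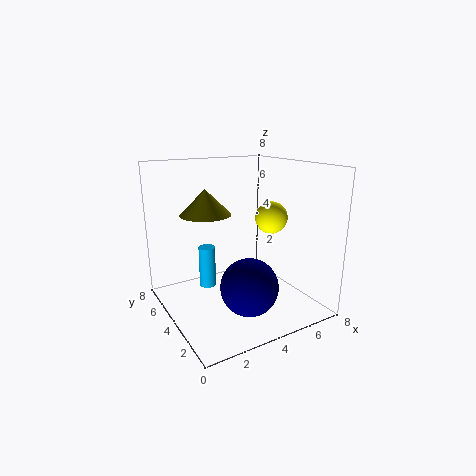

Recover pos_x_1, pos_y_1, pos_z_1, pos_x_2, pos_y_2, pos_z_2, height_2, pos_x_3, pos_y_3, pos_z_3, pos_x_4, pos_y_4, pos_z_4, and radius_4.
pos_x_1 = 3.5, pos_y_1 = 2, pos_z_1 = 2, pos_x_2 = 3, pos_y_2 = 6, pos_z_2 = 0.5, height_2 = 2.5, pos_x_3 = 7, pos_y_3 = 5, pos_z_3 = 4.5, pos_x_4 = 3, pos_y_4 = 6, pos_z_4 = 5, radius_4 = 1.5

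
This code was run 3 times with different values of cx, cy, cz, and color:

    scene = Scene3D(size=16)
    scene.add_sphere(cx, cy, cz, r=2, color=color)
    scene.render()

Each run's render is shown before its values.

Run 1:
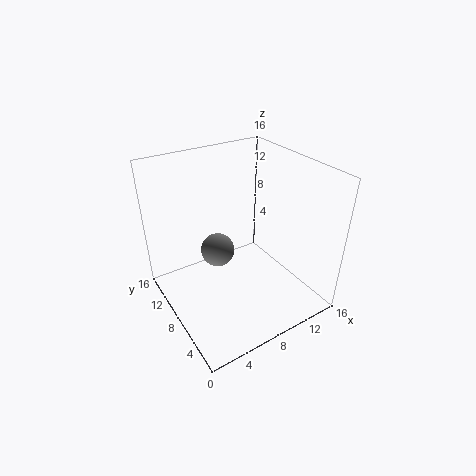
cx = 7, cy = 11, cz = 5, color = 'gray'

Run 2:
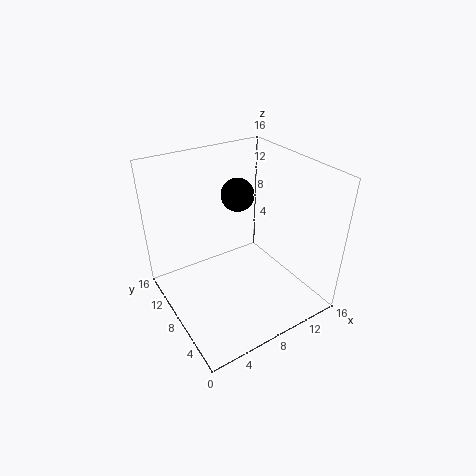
cx = 10.5, cy = 12, cz = 11, color = 'black'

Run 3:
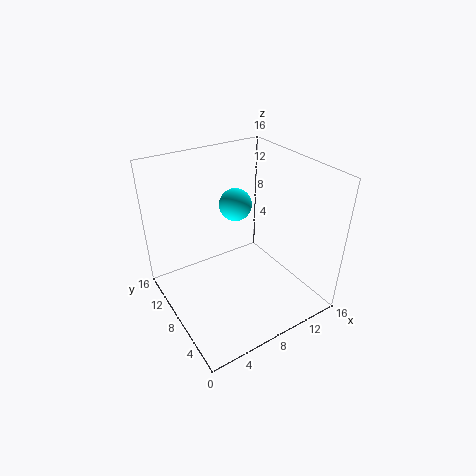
cx = 10.5, cy = 12.5, cz = 9.5, color = 'cyan'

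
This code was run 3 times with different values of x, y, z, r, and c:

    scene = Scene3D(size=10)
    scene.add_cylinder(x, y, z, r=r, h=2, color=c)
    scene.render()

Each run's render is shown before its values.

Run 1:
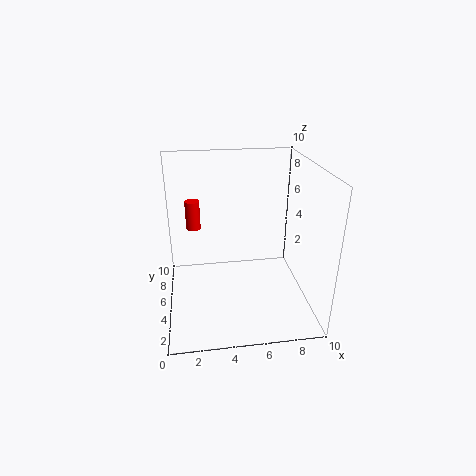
x = 2
y = 6
z = 5.5
r = 0.5
c = 'red'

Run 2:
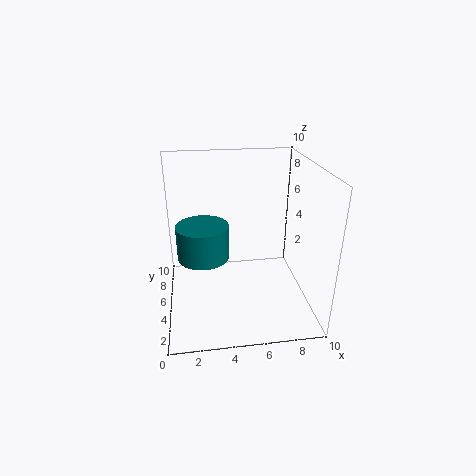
x = 2.5
y = 2
z = 5.5
r = 1.5
c = 'teal'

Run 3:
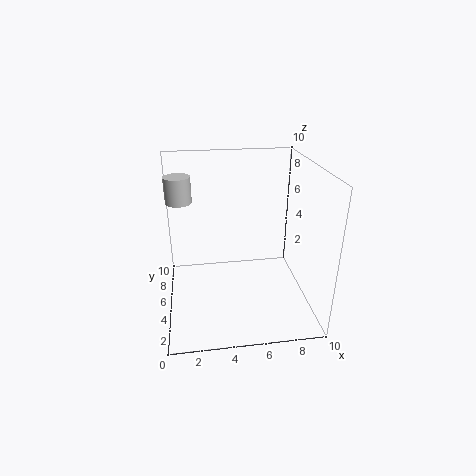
x = 1
y = 8.5
z = 6.5
r = 1
c = 'lightgray'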